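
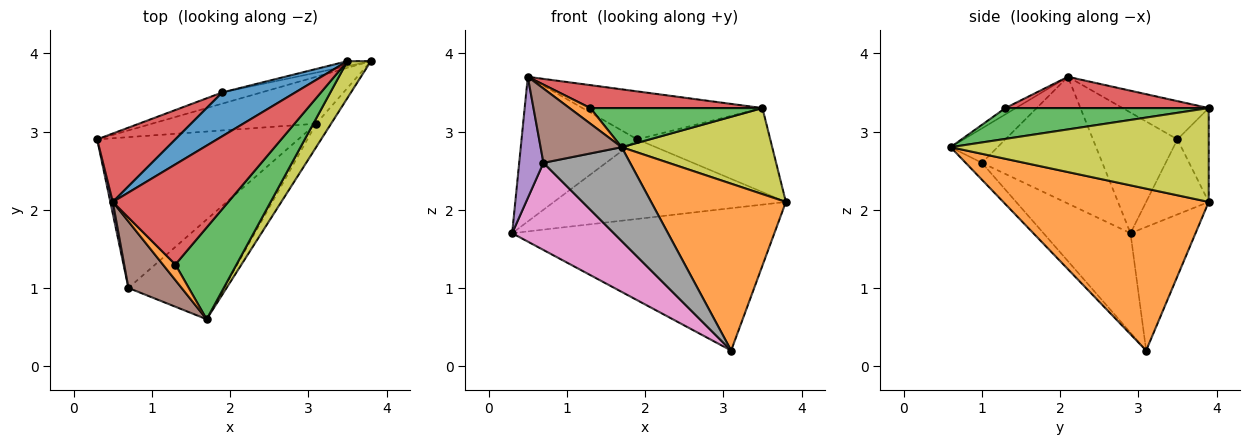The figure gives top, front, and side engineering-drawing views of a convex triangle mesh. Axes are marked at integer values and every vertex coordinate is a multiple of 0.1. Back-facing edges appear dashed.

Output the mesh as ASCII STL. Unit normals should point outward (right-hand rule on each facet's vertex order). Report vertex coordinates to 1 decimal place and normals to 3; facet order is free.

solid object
 facet normal -0.229 0.924 -0.305
  outer loop
   vertex 3.1 3.1 0.2
   vertex 0.3 2.9 1.7
   vertex 3.8 3.9 2.1
  endloop
 endfacet
 facet normal 0.834 -0.547 -0.077
  outer loop
   vertex 3.1 3.1 0.2
   vertex 3.8 3.9 2.1
   vertex 1.7 0.6 2.8
  endloop
 endfacet
 facet normal -0.258 0.957 -0.134
  outer loop
   vertex 1.9 3.5 2.9
   vertex 3.8 3.9 2.1
   vertex 0.3 2.9 1.7
  endloop
 endfacet
 facet normal -0.551 0.755 0.357
  outer loop
   vertex 1.9 3.5 2.9
   vertex 0.3 2.9 1.7
   vertex 0.5 2.1 3.7
  endloop
 endfacet
 facet normal -0.980 -0.197 0.019
  outer loop
   vertex 0.7 1.0 2.6
   vertex 0.5 2.1 3.7
   vertex 0.3 2.9 1.7
  endloop
 endfacet
 facet normal -0.396 -0.684 0.612
  outer loop
   vertex 0.7 1.0 2.6
   vertex 1.7 0.6 2.8
   vertex 0.5 2.1 3.7
  endloop
 endfacet
 facet normal -0.394 -0.460 -0.796
  outer loop
   vertex 0.7 1.0 2.6
   vertex 0.3 2.9 1.7
   vertex 3.1 3.1 0.2
  endloop
 endfacet
 facet normal -0.127 -0.680 -0.722
  outer loop
   vertex 0.7 1.0 2.6
   vertex 3.1 3.1 0.2
   vertex 1.7 0.6 2.8
  endloop
 endfacet
 facet normal 0.844 -0.493 0.211
  outer loop
   vertex 3.5 3.9 3.3
   vertex 1.7 0.6 2.8
   vertex 3.8 3.9 2.1
  endloop
 endfacet
 facet normal -0.229 0.972 -0.057
  outer loop
   vertex 3.5 3.9 3.3
   vertex 3.8 3.9 2.1
   vertex 1.9 3.5 2.9
  endloop
 endfacet
 facet normal -0.333 0.696 0.636
  outer loop
   vertex 3.5 3.9 3.3
   vertex 1.9 3.5 2.9
   vertex 0.5 2.1 3.7
  endloop
 endfacet
 facet normal -0.333 -0.667 0.667
  outer loop
   vertex 1.3 1.3 3.3
   vertex 0.5 2.1 3.7
   vertex 1.7 0.6 2.8
  endloop
 endfacet
 facet normal 0.421 -0.356 0.835
  outer loop
   vertex 1.3 1.3 3.3
   vertex 1.7 0.6 2.8
   vertex 3.5 3.9 3.3
  endloop
 endfacet
 facet normal 0.255 -0.216 0.942
  outer loop
   vertex 1.3 1.3 3.3
   vertex 3.5 3.9 3.3
   vertex 0.5 2.1 3.7
  endloop
 endfacet
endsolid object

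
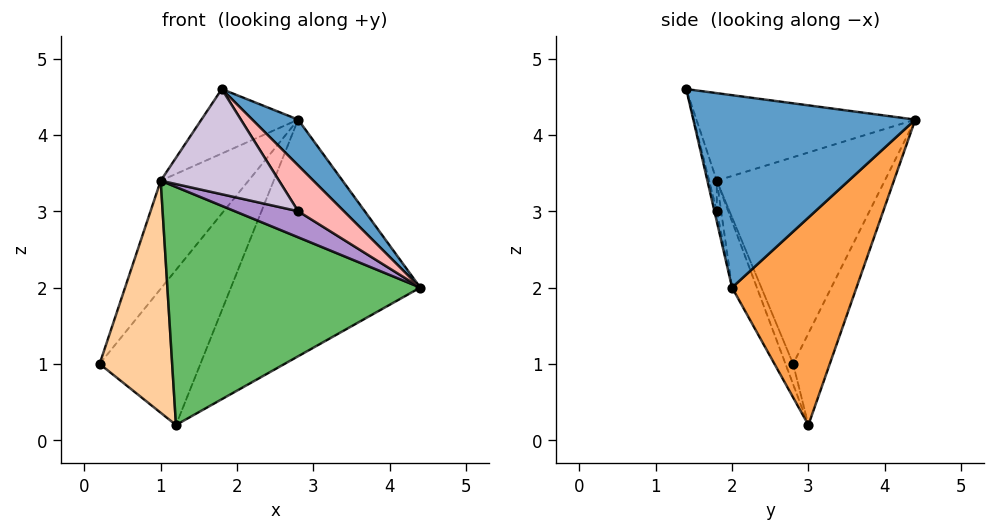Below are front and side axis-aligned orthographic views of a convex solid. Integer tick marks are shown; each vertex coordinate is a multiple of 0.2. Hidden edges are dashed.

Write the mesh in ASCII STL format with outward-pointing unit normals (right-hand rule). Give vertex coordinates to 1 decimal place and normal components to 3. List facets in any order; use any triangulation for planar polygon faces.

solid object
 facet normal 0.716 -0.148 0.682
  outer loop
   vertex 1.8 1.4 4.6
   vertex 4.4 2.0 2.0
   vertex 2.8 4.4 4.2
  endloop
 endfacet
 facet normal -0.336 0.923 -0.189
  outer loop
   vertex 1.2 3.0 0.2
   vertex 0.2 2.8 1.0
   vertex 2.8 4.4 4.2
  endloop
 endfacet
 facet normal 0.489 0.744 -0.456
  outer loop
   vertex 1.2 3.0 0.2
   vertex 2.8 4.4 4.2
   vertex 4.4 2.0 2.0
  endloop
 endfacet
 facet normal -0.098 -0.930 -0.355
  outer loop
   vertex 1.0 1.8 3.4
   vertex 0.2 2.8 1.0
   vertex 1.2 3.0 0.2
  endloop
 endfacet
 facet normal -0.091 -0.931 -0.355
  outer loop
   vertex 1.0 1.8 3.4
   vertex 1.2 3.0 0.2
   vertex 4.4 2.0 2.0
  endloop
 endfacet
 facet normal -0.796 0.416 0.439
  outer loop
   vertex 1.0 1.8 3.4
   vertex 2.8 4.4 4.2
   vertex 0.2 2.8 1.0
  endloop
 endfacet
 facet normal -0.734 0.324 0.597
  outer loop
   vertex 1.0 1.8 3.4
   vertex 1.8 1.4 4.6
   vertex 2.8 4.4 4.2
  endloop
 endfacet
 facet normal -0.049 -0.961 -0.271
  outer loop
   vertex 2.8 1.8 3.0
   vertex 4.4 2.0 2.0
   vertex 1.8 1.4 4.6
  endloop
 endfacet
 facet normal -0.066 -0.953 -0.296
  outer loop
   vertex 2.8 1.8 3.0
   vertex 1.0 1.8 3.4
   vertex 4.4 2.0 2.0
  endloop
 endfacet
 facet normal -0.062 -0.959 -0.278
  outer loop
   vertex 2.8 1.8 3.0
   vertex 1.8 1.4 4.6
   vertex 1.0 1.8 3.4
  endloop
 endfacet
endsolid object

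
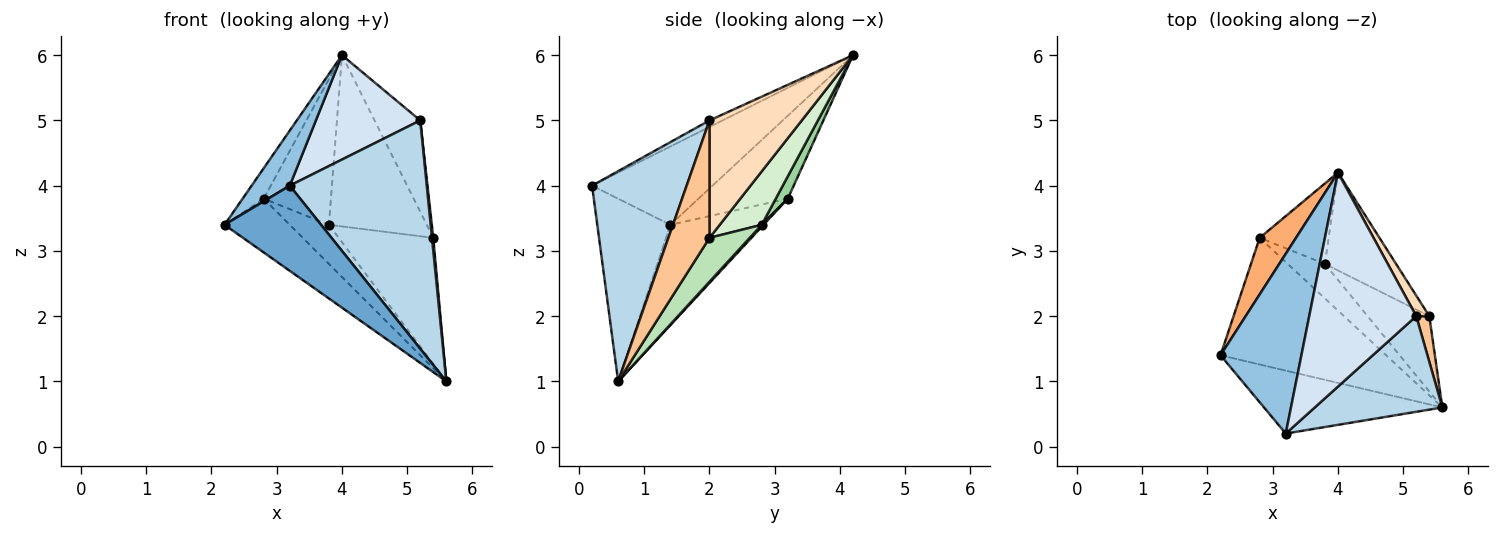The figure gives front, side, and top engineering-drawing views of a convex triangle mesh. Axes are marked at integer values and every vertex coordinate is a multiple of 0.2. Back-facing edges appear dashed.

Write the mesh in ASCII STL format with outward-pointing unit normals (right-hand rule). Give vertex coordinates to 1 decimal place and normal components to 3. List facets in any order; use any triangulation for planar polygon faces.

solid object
 facet normal -0.520 -0.687 -0.508
  outer loop
   vertex 3.2 0.2 4.0
   vertex 2.2 1.4 3.4
   vertex 5.6 0.6 1.0
  endloop
 endfacet
 facet normal -0.679 -0.215 0.702
  outer loop
   vertex 3.2 0.2 4.0
   vertex 4.0 4.2 6.0
   vertex 2.2 1.4 3.4
  endloop
 endfacet
 facet normal 0.537 -0.778 0.326
  outer loop
   vertex 5.2 2.0 5.0
   vertex 3.2 0.2 4.0
   vertex 5.6 0.6 1.0
  endloop
 endfacet
 facet normal -0.055 -0.438 0.897
  outer loop
   vertex 5.2 2.0 5.0
   vertex 4.0 4.2 6.0
   vertex 3.2 0.2 4.0
  endloop
 endfacet
 facet normal -0.487 0.341 -0.804
  outer loop
   vertex 2.8 3.2 3.8
   vertex 5.6 0.6 1.0
   vertex 2.2 1.4 3.4
  endloop
 endfacet
 facet normal -0.895 0.211 0.392
  outer loop
   vertex 2.8 3.2 3.8
   vertex 2.2 1.4 3.4
   vertex 4.0 4.2 6.0
  endloop
 endfacet
 facet normal 0.993 -0.032 0.110
  outer loop
   vertex 5.4 2.0 3.2
   vertex 5.2 2.0 5.0
   vertex 5.6 0.6 1.0
  endloop
 endfacet
 facet normal 0.892 0.441 0.099
  outer loop
   vertex 5.4 2.0 3.2
   vertex 4.0 4.2 6.0
   vertex 5.2 2.0 5.0
  endloop
 endfacet
 facet normal 0.036 0.750 -0.661
  outer loop
   vertex 3.8 2.8 3.4
   vertex 5.6 0.6 1.0
   vertex 2.8 3.2 3.8
  endloop
 endfacet
 facet normal 0.155 0.865 -0.478
  outer loop
   vertex 3.8 2.8 3.4
   vertex 2.8 3.2 3.8
   vertex 4.0 4.2 6.0
  endloop
 endfacet
 facet normal 0.343 0.806 -0.482
  outer loop
   vertex 3.8 2.8 3.4
   vertex 5.4 2.0 3.2
   vertex 5.6 0.6 1.0
  endloop
 endfacet
 facet normal 0.349 0.814 -0.465
  outer loop
   vertex 3.8 2.8 3.4
   vertex 4.0 4.2 6.0
   vertex 5.4 2.0 3.2
  endloop
 endfacet
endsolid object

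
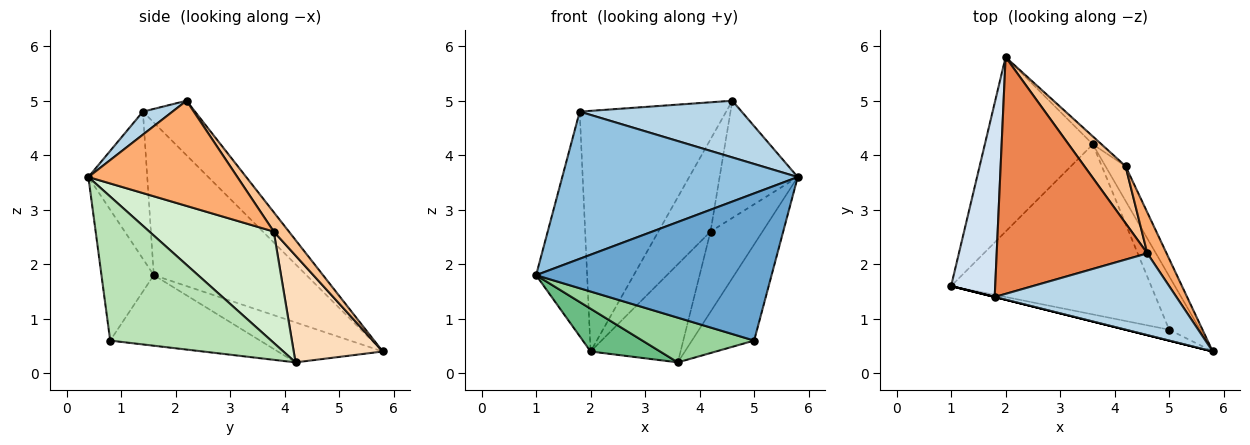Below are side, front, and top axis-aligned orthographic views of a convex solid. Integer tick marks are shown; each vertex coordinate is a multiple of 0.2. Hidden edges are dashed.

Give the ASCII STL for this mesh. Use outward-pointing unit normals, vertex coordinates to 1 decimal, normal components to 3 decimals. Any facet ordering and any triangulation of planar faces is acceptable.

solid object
 facet normal -0.216 -0.974 -0.072
  outer loop
   vertex 5.0 0.8 0.6
   vertex 5.8 0.4 3.6
   vertex 1.0 1.6 1.8
  endloop
 endfacet
 facet normal -0.243 -0.970 0.000
  outer loop
   vertex 1.8 1.4 4.8
   vertex 1.0 1.6 1.8
   vertex 5.8 0.4 3.6
  endloop
 endfacet
 facet normal 0.104 -0.567 0.817
  outer loop
   vertex 1.8 1.4 4.8
   vertex 5.8 0.4 3.6
   vertex 4.6 2.2 5.0
  endloop
 endfacet
 facet normal -0.915 0.306 0.264
  outer loop
   vertex 1.8 1.4 4.8
   vertex 2.0 5.8 0.4
   vertex 1.0 1.6 1.8
  endloop
 endfacet
 facet normal -0.246 0.691 0.680
  outer loop
   vertex 1.8 1.4 4.8
   vertex 4.6 2.2 5.0
   vertex 2.0 5.8 0.4
  endloop
 endfacet
 facet normal 0.874 0.458 0.160
  outer loop
   vertex 4.2 3.8 2.6
   vertex 4.6 2.2 5.0
   vertex 5.8 0.4 3.6
  endloop
 endfacet
 facet normal 0.240 0.826 0.510
  outer loop
   vertex 4.2 3.8 2.6
   vertex 2.0 5.8 0.4
   vertex 4.6 2.2 5.0
  endloop
 endfacet
 facet normal 0.702 0.710 -0.057
  outer loop
   vertex 3.6 4.2 0.2
   vertex 2.0 5.8 0.4
   vertex 4.2 3.8 2.6
  endloop
 endfacet
 facet normal -0.338 -0.224 -0.914
  outer loop
   vertex 3.6 4.2 0.2
   vertex 1.0 1.6 1.8
   vertex 2.0 5.8 0.4
  endloop
 endfacet
 facet normal -0.323 -0.241 -0.915
  outer loop
   vertex 3.6 4.2 0.2
   vertex 5.0 0.8 0.6
   vertex 1.0 1.6 1.8
  endloop
 endfacet
 facet normal 0.915 0.353 -0.197
  outer loop
   vertex 3.6 4.2 0.2
   vertex 5.8 0.4 3.6
   vertex 5.0 0.8 0.6
  endloop
 endfacet
 facet normal 0.910 0.380 -0.164
  outer loop
   vertex 3.6 4.2 0.2
   vertex 4.2 3.8 2.6
   vertex 5.8 0.4 3.6
  endloop
 endfacet
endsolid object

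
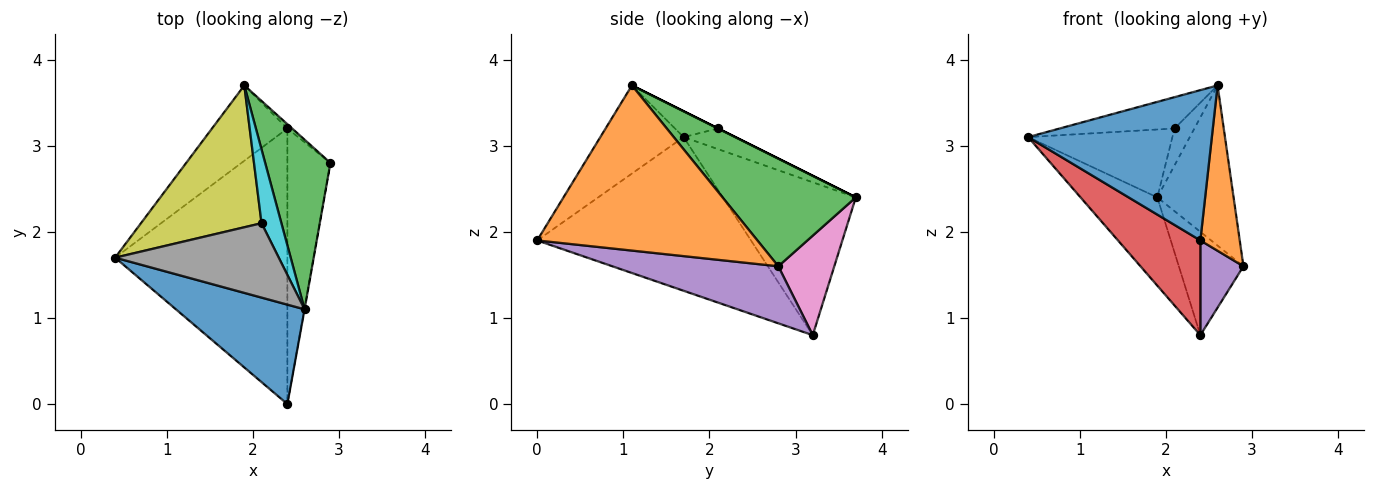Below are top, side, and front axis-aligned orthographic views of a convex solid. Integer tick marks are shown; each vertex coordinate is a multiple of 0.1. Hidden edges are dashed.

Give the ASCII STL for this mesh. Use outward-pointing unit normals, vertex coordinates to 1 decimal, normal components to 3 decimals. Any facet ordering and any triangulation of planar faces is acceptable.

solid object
 facet normal -0.354 -0.780 0.516
  outer loop
   vertex 2.6 1.1 3.7
   vertex 0.4 1.7 3.1
   vertex 2.4 0.0 1.9
  endloop
 endfacet
 facet normal 0.984 -0.176 -0.002
  outer loop
   vertex 2.6 1.1 3.7
   vertex 2.4 0.0 1.9
   vertex 2.9 2.8 1.6
  endloop
 endfacet
 facet normal 0.768 0.440 0.466
  outer loop
   vertex 1.9 3.7 2.4
   vertex 2.6 1.1 3.7
   vertex 2.9 2.8 1.6
  endloop
 endfacet
 facet normal -0.645 -0.248 -0.723
  outer loop
   vertex 2.4 3.2 0.8
   vertex 2.4 0.0 1.9
   vertex 0.4 1.7 3.1
  endloop
 endfacet
 facet normal 0.782 -0.203 -0.590
  outer loop
   vertex 2.4 3.2 0.8
   vertex 2.9 2.8 1.6
   vertex 2.4 0.0 1.9
  endloop
 endfacet
 facet normal -0.796 0.460 -0.393
  outer loop
   vertex 2.4 3.2 0.8
   vertex 0.4 1.7 3.1
   vertex 1.9 3.7 2.4
  endloop
 endfacet
 facet normal 0.655 0.755 -0.031
  outer loop
   vertex 2.4 3.2 0.8
   vertex 1.9 3.7 2.4
   vertex 2.9 2.8 1.6
  endloop
 endfacet
 facet normal -0.144 0.384 0.912
  outer loop
   vertex 2.1 2.1 3.2
   vertex 0.4 1.7 3.1
   vertex 2.6 1.1 3.7
  endloop
 endfacet
 facet normal -0.153 0.427 0.891
  outer loop
   vertex 2.1 2.1 3.2
   vertex 1.9 3.7 2.4
   vertex 0.4 1.7 3.1
  endloop
 endfacet
 facet normal 0.000 0.447 0.894
  outer loop
   vertex 2.1 2.1 3.2
   vertex 2.6 1.1 3.7
   vertex 1.9 3.7 2.4
  endloop
 endfacet
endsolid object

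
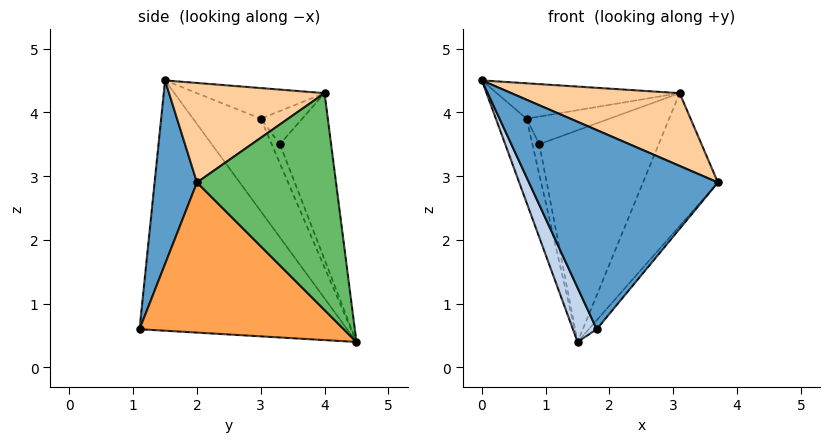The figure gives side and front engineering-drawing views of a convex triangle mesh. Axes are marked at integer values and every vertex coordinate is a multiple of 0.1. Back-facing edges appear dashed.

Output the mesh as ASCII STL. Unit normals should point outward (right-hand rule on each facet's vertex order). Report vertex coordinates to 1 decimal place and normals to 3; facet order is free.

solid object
 facet normal 0.215 -0.957 0.197
  outer loop
   vertex 1.8 1.1 0.6
   vertex 3.7 2.0 2.9
   vertex 0.0 1.5 4.5
  endloop
 endfacet
 facet normal -0.907 -0.104 -0.408
  outer loop
   vertex 1.8 1.1 0.6
   vertex 0.0 1.5 4.5
   vertex 1.5 4.5 0.4
  endloop
 endfacet
 facet normal 0.765 0.030 -0.643
  outer loop
   vertex 1.8 1.1 0.6
   vertex 1.5 4.5 0.4
   vertex 3.7 2.0 2.9
  endloop
 endfacet
 facet normal 0.406 -0.439 0.801
  outer loop
   vertex 3.1 4.0 4.3
   vertex 0.0 1.5 4.5
   vertex 3.7 2.0 2.9
  endloop
 endfacet
 facet normal 0.843 0.454 -0.288
  outer loop
   vertex 3.1 4.0 4.3
   vertex 3.7 2.0 2.9
   vertex 1.5 4.5 0.4
  endloop
 endfacet
 facet normal -0.910 0.412 -0.031
  outer loop
   vertex 0.7 3.0 3.9
   vertex 1.5 4.5 0.4
   vertex 0.0 1.5 4.5
  endloop
 endfacet
 facet normal -0.335 0.481 0.810
  outer loop
   vertex 0.7 3.0 3.9
   vertex 0.0 1.5 4.5
   vertex 3.1 4.0 4.3
  endloop
 endfacet
 facet normal -0.380 0.885 0.269
  outer loop
   vertex 0.9 3.3 3.5
   vertex 3.1 4.0 4.3
   vertex 1.5 4.5 0.4
  endloop
 endfacet
 facet normal -0.760 0.642 0.101
  outer loop
   vertex 0.9 3.3 3.5
   vertex 1.5 4.5 0.4
   vertex 0.7 3.0 3.9
  endloop
 endfacet
 facet normal -0.408 0.816 0.408
  outer loop
   vertex 0.9 3.3 3.5
   vertex 0.7 3.0 3.9
   vertex 3.1 4.0 4.3
  endloop
 endfacet
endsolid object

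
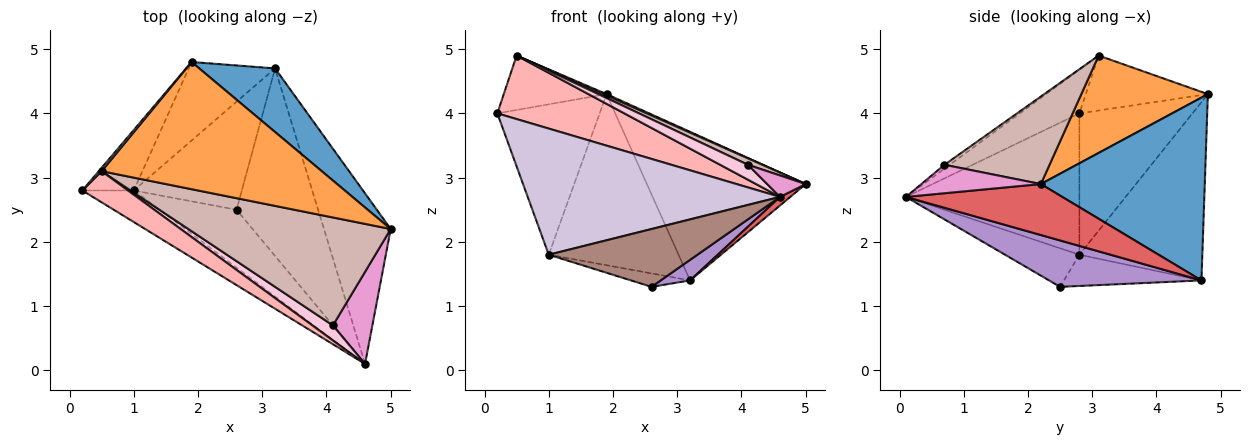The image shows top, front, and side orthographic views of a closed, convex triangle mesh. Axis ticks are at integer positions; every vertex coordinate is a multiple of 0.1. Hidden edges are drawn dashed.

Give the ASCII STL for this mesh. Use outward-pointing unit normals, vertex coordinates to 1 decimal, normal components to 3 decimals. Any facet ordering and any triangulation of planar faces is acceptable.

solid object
 facet normal 0.688 0.667 0.286
  outer loop
   vertex 3.2 4.7 1.4
   vertex 1.9 4.8 4.3
   vertex 5.0 2.2 2.9
  endloop
 endfacet
 facet normal -0.764 0.644 0.040
  outer loop
   vertex 0.5 3.1 4.9
   vertex 1.9 4.8 4.3
   vertex 0.2 2.8 4.0
  endloop
 endfacet
 facet normal 0.404 -0.010 0.915
  outer loop
   vertex 0.5 3.1 4.9
   vertex 5.0 2.2 2.9
   vertex 1.9 4.8 4.3
  endloop
 endfacet
 facet normal -0.276 0.119 -0.954
  outer loop
   vertex 1.0 2.8 1.8
   vertex 3.2 4.7 1.4
   vertex 2.6 2.5 1.3
  endloop
 endfacet
 facet normal -0.716 0.648 -0.260
  outer loop
   vertex 1.0 2.8 1.8
   vertex 0.2 2.8 4.0
   vertex 1.9 4.8 4.3
  endloop
 endfacet
 facet normal -0.652 0.689 -0.316
  outer loop
   vertex 1.0 2.8 1.8
   vertex 1.9 4.8 4.3
   vertex 3.2 4.7 1.4
  endloop
 endfacet
 facet normal 0.606 -0.040 -0.794
  outer loop
   vertex 4.6 0.1 2.7
   vertex 3.2 4.7 1.4
   vertex 5.0 2.2 2.9
  endloop
 endfacet
 facet normal -0.388 -0.828 0.405
  outer loop
   vertex 4.6 0.1 2.7
   vertex 0.5 3.1 4.9
   vertex 0.2 2.8 4.0
  endloop
 endfacet
 facet normal 0.492 -0.095 -0.865
  outer loop
   vertex 4.6 0.1 2.7
   vertex 2.6 2.5 1.3
   vertex 3.2 4.7 1.4
  endloop
 endfacet
 facet normal -0.555 -0.807 -0.202
  outer loop
   vertex 4.6 0.1 2.7
   vertex 0.2 2.8 4.0
   vertex 1.0 2.8 1.8
  endloop
 endfacet
 facet normal -0.333 -0.667 -0.667
  outer loop
   vertex 4.6 0.1 2.7
   vertex 1.0 2.8 1.8
   vertex 2.6 2.5 1.3
  endloop
 endfacet
 facet normal 0.396 -0.055 0.916
  outer loop
   vertex 4.1 0.7 3.2
   vertex 5.0 2.2 2.9
   vertex 0.5 3.1 4.9
  endloop
 endfacet
 facet normal 0.575 -0.185 0.797
  outer loop
   vertex 4.1 0.7 3.2
   vertex 4.6 0.1 2.7
   vertex 5.0 2.2 2.9
  endloop
 endfacet
 facet normal -0.132 -0.697 0.705
  outer loop
   vertex 4.1 0.7 3.2
   vertex 0.5 3.1 4.9
   vertex 4.6 0.1 2.7
  endloop
 endfacet
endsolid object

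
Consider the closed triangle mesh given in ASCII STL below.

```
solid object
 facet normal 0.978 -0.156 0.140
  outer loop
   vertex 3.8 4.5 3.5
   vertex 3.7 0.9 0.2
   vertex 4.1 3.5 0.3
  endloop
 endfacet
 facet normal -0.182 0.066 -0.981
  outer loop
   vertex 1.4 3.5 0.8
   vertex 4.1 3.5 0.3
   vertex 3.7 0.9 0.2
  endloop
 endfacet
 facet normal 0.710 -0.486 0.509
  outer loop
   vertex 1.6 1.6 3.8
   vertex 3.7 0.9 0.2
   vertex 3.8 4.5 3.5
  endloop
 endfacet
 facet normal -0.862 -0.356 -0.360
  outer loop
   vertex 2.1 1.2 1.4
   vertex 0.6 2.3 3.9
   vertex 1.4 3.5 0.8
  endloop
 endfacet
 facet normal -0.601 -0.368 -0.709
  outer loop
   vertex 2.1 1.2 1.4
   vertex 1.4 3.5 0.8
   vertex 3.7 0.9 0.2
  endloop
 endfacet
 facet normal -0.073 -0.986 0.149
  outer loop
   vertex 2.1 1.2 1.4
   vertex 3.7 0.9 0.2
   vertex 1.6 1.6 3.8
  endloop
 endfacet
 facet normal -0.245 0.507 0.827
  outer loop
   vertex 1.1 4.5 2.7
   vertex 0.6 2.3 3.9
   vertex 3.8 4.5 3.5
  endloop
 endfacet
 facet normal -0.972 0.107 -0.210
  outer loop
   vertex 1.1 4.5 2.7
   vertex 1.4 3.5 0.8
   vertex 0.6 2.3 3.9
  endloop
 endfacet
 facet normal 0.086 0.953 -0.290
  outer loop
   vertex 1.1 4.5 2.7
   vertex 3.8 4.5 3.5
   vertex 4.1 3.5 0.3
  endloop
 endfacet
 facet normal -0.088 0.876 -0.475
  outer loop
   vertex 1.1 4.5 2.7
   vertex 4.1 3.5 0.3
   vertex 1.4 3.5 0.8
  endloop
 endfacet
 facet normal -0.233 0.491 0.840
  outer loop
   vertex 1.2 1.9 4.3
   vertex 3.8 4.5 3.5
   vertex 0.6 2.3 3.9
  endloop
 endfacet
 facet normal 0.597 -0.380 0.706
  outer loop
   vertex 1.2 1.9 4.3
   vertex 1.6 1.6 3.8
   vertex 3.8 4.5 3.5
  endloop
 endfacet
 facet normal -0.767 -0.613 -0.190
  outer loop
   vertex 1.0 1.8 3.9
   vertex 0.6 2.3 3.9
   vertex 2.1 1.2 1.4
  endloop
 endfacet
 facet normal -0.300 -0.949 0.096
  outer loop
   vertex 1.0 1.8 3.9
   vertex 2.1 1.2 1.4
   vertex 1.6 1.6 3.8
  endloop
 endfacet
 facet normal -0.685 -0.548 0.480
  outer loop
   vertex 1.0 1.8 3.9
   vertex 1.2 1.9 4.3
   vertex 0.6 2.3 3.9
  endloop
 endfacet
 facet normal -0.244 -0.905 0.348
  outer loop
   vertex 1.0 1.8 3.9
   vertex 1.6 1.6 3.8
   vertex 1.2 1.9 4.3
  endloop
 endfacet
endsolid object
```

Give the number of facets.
16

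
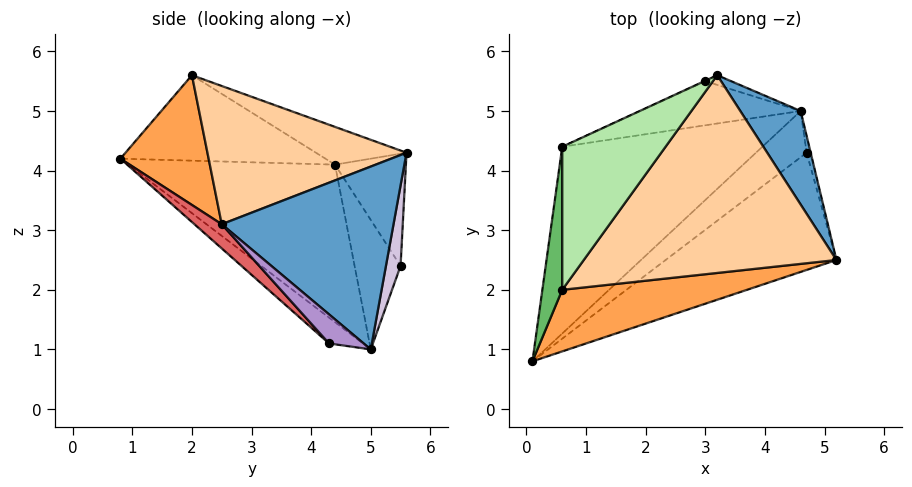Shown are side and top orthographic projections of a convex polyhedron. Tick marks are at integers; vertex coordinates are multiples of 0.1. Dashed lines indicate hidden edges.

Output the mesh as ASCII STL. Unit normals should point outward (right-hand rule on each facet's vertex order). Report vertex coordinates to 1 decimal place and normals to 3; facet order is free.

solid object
 facet normal 0.852 0.441 0.281
  outer loop
   vertex 4.6 5.0 1.0
   vertex 3.2 5.6 4.3
   vertex 5.2 2.5 3.1
  endloop
 endfacet
 facet normal -0.617 0.064 -0.784
  outer loop
   vertex 0.6 4.4 4.1
   vertex 4.6 5.0 1.0
   vertex 0.1 0.8 4.2
  endloop
 endfacet
 facet normal 0.369 -0.767 0.525
  outer loop
   vertex 0.6 2.0 5.6
   vertex 0.1 0.8 4.2
   vertex 5.2 2.5 3.1
  endloop
 endfacet
 facet normal 0.480 -0.030 0.877
  outer loop
   vertex 0.6 2.0 5.6
   vertex 5.2 2.5 3.1
   vertex 3.2 5.6 4.3
  endloop
 endfacet
 facet normal -0.964 0.140 0.224
  outer loop
   vertex 0.6 2.0 5.6
   vertex 0.6 4.4 4.1
   vertex 0.1 0.8 4.2
  endloop
 endfacet
 facet normal -0.296 0.506 0.810
  outer loop
   vertex 0.6 2.0 5.6
   vertex 3.2 5.6 4.3
   vertex 0.6 4.4 4.1
  endloop
 endfacet
 facet normal 0.096 -0.728 -0.679
  outer loop
   vertex 4.7 4.3 1.1
   vertex 5.2 2.5 3.1
   vertex 0.1 0.8 4.2
  endloop
 endfacet
 facet normal -0.446 -0.189 -0.875
  outer loop
   vertex 4.7 4.3 1.1
   vertex 0.1 0.8 4.2
   vertex 4.6 5.0 1.0
  endloop
 endfacet
 facet normal 0.983 0.121 -0.137
  outer loop
   vertex 4.7 4.3 1.1
   vertex 4.6 5.0 1.0
   vertex 5.2 2.5 3.1
  endloop
 endfacet
 facet normal 0.236 0.969 -0.076
  outer loop
   vertex 3.0 5.5 2.4
   vertex 3.2 5.6 4.3
   vertex 4.6 5.0 1.0
  endloop
 endfacet
 facet normal -0.419 0.908 -0.004
  outer loop
   vertex 3.0 5.5 2.4
   vertex 0.6 4.4 4.1
   vertex 3.2 5.6 4.3
  endloop
 endfacet
 facet normal -0.620 0.166 -0.767
  outer loop
   vertex 3.0 5.5 2.4
   vertex 4.6 5.0 1.0
   vertex 0.6 4.4 4.1
  endloop
 endfacet
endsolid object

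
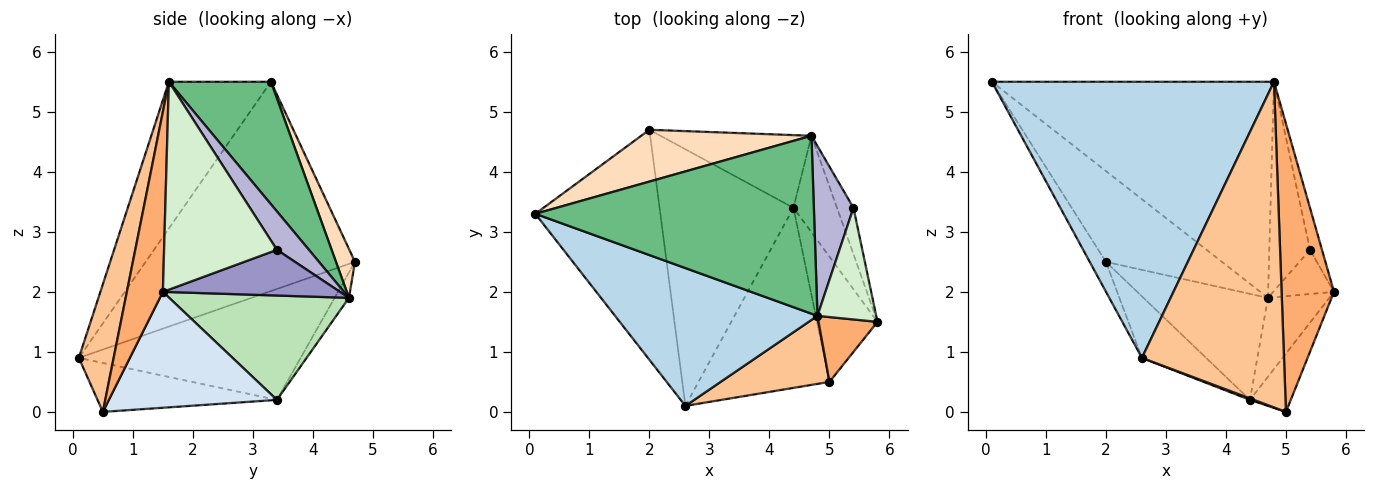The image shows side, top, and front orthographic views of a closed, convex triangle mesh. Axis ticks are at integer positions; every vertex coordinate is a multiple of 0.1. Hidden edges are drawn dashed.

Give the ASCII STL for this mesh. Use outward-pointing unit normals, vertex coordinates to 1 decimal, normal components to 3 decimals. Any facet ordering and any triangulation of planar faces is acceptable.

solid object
 facet normal -0.857 0.066 -0.512
  outer loop
   vertex 2.0 4.7 2.5
   vertex 2.6 0.1 0.9
   vertex 0.1 3.3 5.5
  endloop
 endfacet
 facet normal -0.627 0.182 -0.757
  outer loop
   vertex 4.4 3.4 0.2
   vertex 2.6 0.1 0.9
   vertex 2.0 4.7 2.5
  endloop
 endfacet
 facet normal -0.308 -0.851 0.425
  outer loop
   vertex 4.8 1.6 5.5
   vertex 0.1 3.3 5.5
   vertex 2.6 0.1 0.9
  endloop
 endfacet
 facet normal 0.867 0.211 -0.452
  outer loop
   vertex 5.0 0.5 0.0
   vertex 4.4 3.4 0.2
   vertex 5.8 1.5 2.0
  endloop
 endfacet
 facet normal -0.350 -0.008 -0.937
  outer loop
   vertex 5.0 0.5 0.0
   vertex 2.6 0.1 0.9
   vertex 4.4 3.4 0.2
  endloop
 endfacet
 facet normal 0.557 -0.810 0.182
  outer loop
   vertex 5.0 0.5 0.0
   vertex 5.8 1.5 2.0
   vertex 4.8 1.6 5.5
  endloop
 endfacet
 facet normal 0.233 -0.952 0.199
  outer loop
   vertex 5.0 0.5 0.0
   vertex 4.8 1.6 5.5
   vertex 2.6 0.1 0.9
  endloop
 endfacet
 facet normal 0.141 0.860 0.491
  outer loop
   vertex 4.7 4.6 1.9
   vertex 2.0 4.7 2.5
   vertex 0.1 3.3 5.5
  endloop
 endfacet
 facet normal 0.269 0.744 0.612
  outer loop
   vertex 4.7 4.6 1.9
   vertex 0.1 3.3 5.5
   vertex 4.8 1.6 5.5
  endloop
 endfacet
 facet normal -0.095 0.821 -0.563
  outer loop
   vertex 4.7 4.6 1.9
   vertex 4.4 3.4 0.2
   vertex 2.0 4.7 2.5
  endloop
 endfacet
 facet normal 0.880 0.300 -0.367
  outer loop
   vertex 4.7 4.6 1.9
   vertex 5.8 1.5 2.0
   vertex 4.4 3.4 0.2
  endloop
 endfacet
 facet normal 0.957 0.102 0.271
  outer loop
   vertex 5.4 3.4 2.7
   vertex 4.8 1.6 5.5
   vertex 5.8 1.5 2.0
  endloop
 endfacet
 facet normal 0.895 0.307 -0.322
  outer loop
   vertex 5.4 3.4 2.7
   vertex 5.8 1.5 2.0
   vertex 4.7 4.6 1.9
  endloop
 endfacet
 facet normal 0.521 0.663 0.538
  outer loop
   vertex 5.4 3.4 2.7
   vertex 4.7 4.6 1.9
   vertex 4.8 1.6 5.5
  endloop
 endfacet
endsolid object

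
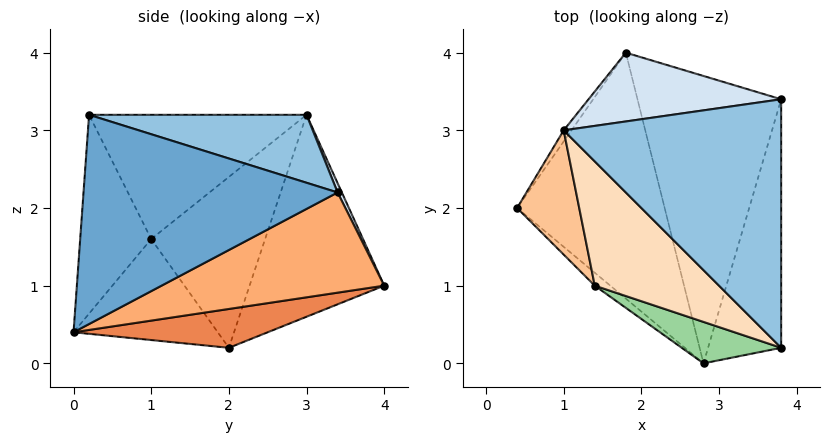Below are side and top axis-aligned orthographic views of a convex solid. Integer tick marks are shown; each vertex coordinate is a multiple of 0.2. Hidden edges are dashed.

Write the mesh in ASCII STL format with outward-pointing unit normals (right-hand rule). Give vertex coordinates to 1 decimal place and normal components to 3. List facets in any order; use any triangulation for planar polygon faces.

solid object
 facet normal 0.939 -0.103 -0.328
  outer loop
   vertex 2.8 0.0 0.4
   vertex 3.8 3.4 2.2
   vertex 3.8 0.2 3.2
  endloop
 endfacet
 facet normal 0.286 0.286 0.915
  outer loop
   vertex 1.0 3.0 3.2
   vertex 3.8 0.2 3.2
   vertex 3.8 3.4 2.2
  endloop
 endfacet
 facet normal -0.813 0.582 -0.031
  outer loop
   vertex 1.8 4.0 1.0
   vertex 0.4 2.0 0.2
   vertex 1.0 3.0 3.2
  endloop
 endfacet
 facet normal 0.020 0.907 0.420
  outer loop
   vertex 1.8 4.0 1.0
   vertex 1.0 3.0 3.2
   vertex 3.8 3.4 2.2
  endloop
 endfacet
 facet normal 0.249 0.204 -0.947
  outer loop
   vertex 1.8 4.0 1.0
   vertex 2.8 0.0 0.4
   vertex 0.4 2.0 0.2
  endloop
 endfacet
 facet normal 0.553 0.257 -0.793
  outer loop
   vertex 1.8 4.0 1.0
   vertex 3.8 3.4 2.2
   vertex 2.8 0.0 0.4
  endloop
 endfacet
 facet normal -0.853 -0.419 0.310
  outer loop
   vertex 1.4 1.0 1.6
   vertex 1.0 3.0 3.2
   vertex 0.4 2.0 0.2
  endloop
 endfacet
 facet normal -0.577 -0.577 0.577
  outer loop
   vertex 1.4 1.0 1.6
   vertex 3.8 0.2 3.2
   vertex 1.0 3.0 3.2
  endloop
 endfacet
 facet normal -0.632 -0.769 -0.097
  outer loop
   vertex 1.4 1.0 1.6
   vertex 0.4 2.0 0.2
   vertex 2.8 0.0 0.4
  endloop
 endfacet
 facet normal -0.436 -0.873 0.218
  outer loop
   vertex 1.4 1.0 1.6
   vertex 2.8 0.0 0.4
   vertex 3.8 0.2 3.2
  endloop
 endfacet
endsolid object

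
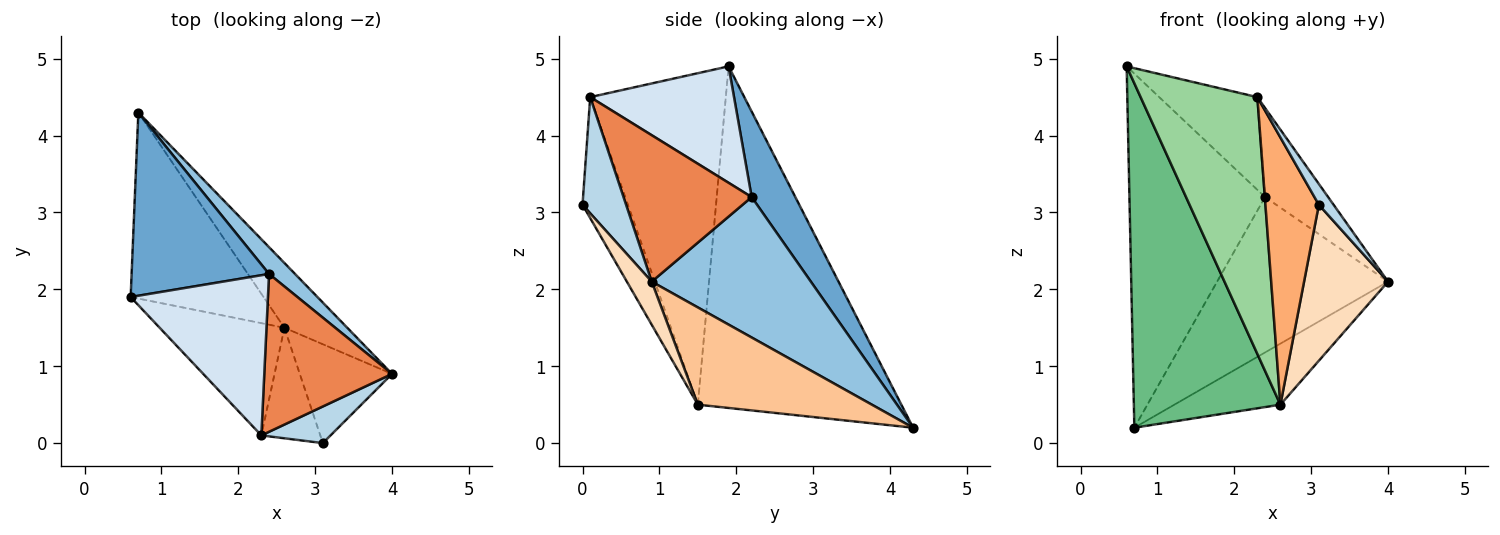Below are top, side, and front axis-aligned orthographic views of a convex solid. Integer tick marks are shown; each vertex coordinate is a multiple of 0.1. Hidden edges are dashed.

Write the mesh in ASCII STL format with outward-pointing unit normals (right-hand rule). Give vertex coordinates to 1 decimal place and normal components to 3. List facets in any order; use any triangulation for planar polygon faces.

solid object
 facet normal 0.275 0.854 0.442
  outer loop
   vertex 2.4 2.2 3.2
   vertex 0.7 4.3 0.2
   vertex 0.6 1.9 4.9
  endloop
 endfacet
 facet normal 0.676 0.726 0.125
  outer loop
   vertex 2.4 2.2 3.2
   vertex 4.0 0.9 2.1
   vertex 0.7 4.3 0.2
  endloop
 endfacet
 facet normal 0.825 -0.279 0.491
  outer loop
   vertex 2.3 0.1 4.5
   vertex 3.1 0.0 3.1
   vertex 4.0 0.9 2.1
  endloop
 endfacet
 facet normal 0.592 0.404 0.698
  outer loop
   vertex 2.3 0.1 4.5
   vertex 2.4 2.2 3.2
   vertex 0.6 1.9 4.9
  endloop
 endfacet
 facet normal 0.706 0.348 0.616
  outer loop
   vertex 2.3 0.1 4.5
   vertex 4.0 0.9 2.1
   vertex 2.4 2.2 3.2
  endloop
 endfacet
 facet normal -0.617 -0.727 -0.301
  outer loop
   vertex 2.6 1.5 0.5
   vertex 3.1 0.0 3.1
   vertex 2.3 0.1 4.5
  endloop
 endfacet
 facet normal 0.748 0.456 -0.483
  outer loop
   vertex 2.6 1.5 0.5
   vertex 0.7 4.3 0.2
   vertex 4.0 0.9 2.1
  endloop
 endfacet
 facet normal 0.242 -0.819 -0.519
  outer loop
   vertex 2.6 1.5 0.5
   vertex 4.0 0.9 2.1
   vertex 3.1 0.0 3.1
  endloop
 endfacet
 facet normal -0.774 -0.557 -0.301
  outer loop
   vertex 2.6 1.5 0.5
   vertex 0.6 1.9 4.9
   vertex 0.7 4.3 0.2
  endloop
 endfacet
 facet normal -0.729 -0.627 -0.274
  outer loop
   vertex 2.6 1.5 0.5
   vertex 2.3 0.1 4.5
   vertex 0.6 1.9 4.9
  endloop
 endfacet
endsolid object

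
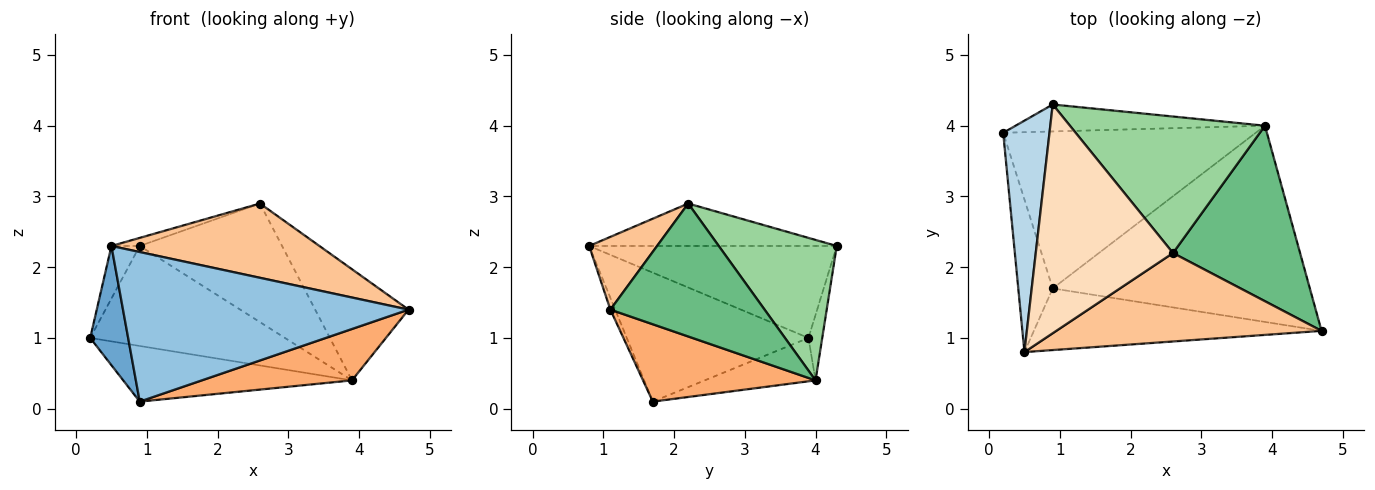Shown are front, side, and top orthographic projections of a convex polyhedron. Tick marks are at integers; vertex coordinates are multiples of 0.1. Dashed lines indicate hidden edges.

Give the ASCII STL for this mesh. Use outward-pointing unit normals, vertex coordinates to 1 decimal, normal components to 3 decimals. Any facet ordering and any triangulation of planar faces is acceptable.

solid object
 facet normal -0.947 -0.198 -0.253
  outer loop
   vertex 0.9 1.7 0.1
   vertex 0.5 0.8 2.3
   vertex 0.2 3.9 1.0
  endloop
 endfacet
 facet normal -0.016 -0.924 -0.381
  outer loop
   vertex 0.9 1.7 0.1
   vertex 4.7 1.1 1.4
   vertex 0.5 0.8 2.3
  endloop
 endfacet
 facet normal -0.889 0.102 0.447
  outer loop
   vertex 0.9 4.3 2.3
   vertex 0.2 3.9 1.0
   vertex 0.5 0.8 2.3
  endloop
 endfacet
 facet normal -0.068 0.963 -0.260
  outer loop
   vertex 3.9 4.0 0.4
   vertex 0.2 3.9 1.0
   vertex 0.9 4.3 2.3
  endloop
 endfacet
 facet normal -0.160 0.330 -0.930
  outer loop
   vertex 3.9 4.0 0.4
   vertex 0.9 1.7 0.1
   vertex 0.2 3.9 1.0
  endloop
 endfacet
 facet normal 0.279 -0.243 -0.929
  outer loop
   vertex 3.9 4.0 0.4
   vertex 4.7 1.1 1.4
   vertex 0.9 1.7 0.1
  endloop
 endfacet
 facet normal 0.206 -0.629 0.749
  outer loop
   vertex 2.6 2.2 2.9
   vertex 0.5 0.8 2.3
   vertex 4.7 1.1 1.4
  endloop
 endfacet
 facet normal -0.295 0.034 0.955
  outer loop
   vertex 2.6 2.2 2.9
   vertex 0.9 4.3 2.3
   vertex 0.5 0.8 2.3
  endloop
 endfacet
 facet normal 0.662 0.401 0.633
  outer loop
   vertex 2.6 2.2 2.9
   vertex 4.7 1.1 1.4
   vertex 3.9 4.0 0.4
  endloop
 endfacet
 facet normal 0.478 0.576 0.663
  outer loop
   vertex 2.6 2.2 2.9
   vertex 3.9 4.0 0.4
   vertex 0.9 4.3 2.3
  endloop
 endfacet
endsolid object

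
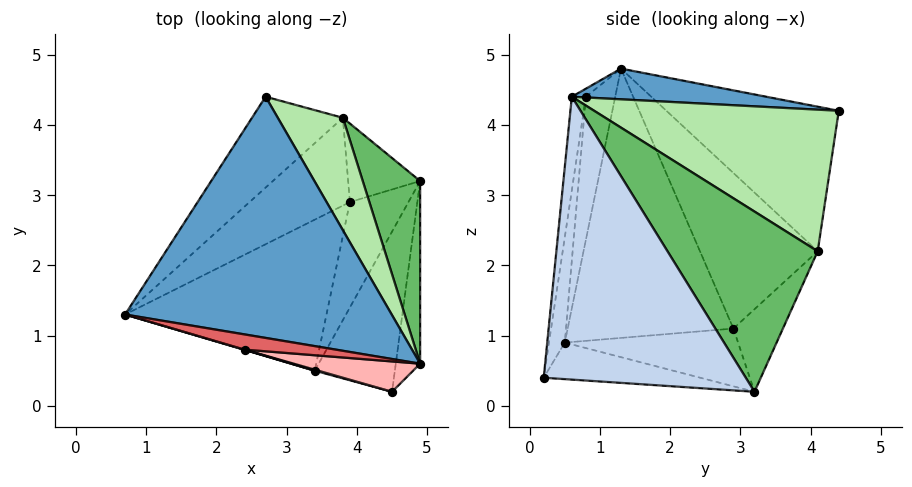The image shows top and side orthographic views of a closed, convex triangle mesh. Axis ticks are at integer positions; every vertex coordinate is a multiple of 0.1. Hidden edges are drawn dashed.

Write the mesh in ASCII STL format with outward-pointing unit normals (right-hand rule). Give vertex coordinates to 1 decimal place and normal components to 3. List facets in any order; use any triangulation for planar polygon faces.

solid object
 facet normal 0.114 0.118 0.987
  outer loop
   vertex 4.9 0.6 4.4
   vertex 2.7 4.4 4.2
   vertex 0.7 1.3 4.8
  endloop
 endfacet
 facet normal 0.987 -0.137 -0.085
  outer loop
   vertex 4.9 0.6 4.4
   vertex 4.5 0.2 0.4
   vertex 4.9 3.2 0.2
  endloop
 endfacet
 facet normal -0.415 -0.005 -0.910
  outer loop
   vertex 3.4 0.5 0.9
   vertex 4.9 3.2 0.2
   vertex 4.5 0.2 0.4
  endloop
 endfacet
 facet normal -0.774 0.405 -0.486
  outer loop
   vertex 3.8 4.1 2.2
   vertex 0.7 1.3 4.8
   vertex 2.7 4.4 4.2
  endloop
 endfacet
 facet normal 0.856 0.440 0.272
  outer loop
   vertex 3.8 4.1 2.2
   vertex 4.9 0.6 4.4
   vertex 4.9 3.2 0.2
  endloop
 endfacet
 facet normal 0.797 0.481 0.366
  outer loop
   vertex 3.8 4.1 2.2
   vertex 2.7 4.4 4.2
   vertex 4.9 0.6 4.4
  endloop
 endfacet
 facet normal -0.059 -0.738 0.672
  outer loop
   vertex 2.4 0.8 4.4
   vertex 4.9 0.6 4.4
   vertex 0.7 1.3 4.8
  endloop
 endfacet
 facet normal -0.079 -0.991 0.107
  outer loop
   vertex 2.4 0.8 4.4
   vertex 4.5 0.2 0.4
   vertex 4.9 0.6 4.4
  endloop
 endfacet
 facet normal -0.282 -0.959 0.002
  outer loop
   vertex 2.4 0.8 4.4
   vertex 0.7 1.3 4.8
   vertex 3.4 0.5 0.9
  endloop
 endfacet
 facet normal -0.259 -0.966 0.009
  outer loop
   vertex 2.4 0.8 4.4
   vertex 3.4 0.5 0.9
   vertex 4.5 0.2 0.4
  endloop
 endfacet
 facet normal -0.783 0.212 -0.585
  outer loop
   vertex 3.9 2.9 1.1
   vertex 3.4 0.5 0.9
   vertex 0.7 1.3 4.8
  endloop
 endfacet
 facet normal -0.688 0.201 -0.697
  outer loop
   vertex 3.9 2.9 1.1
   vertex 4.9 3.2 0.2
   vertex 3.4 0.5 0.9
  endloop
 endfacet
 facet normal -0.773 0.393 -0.499
  outer loop
   vertex 3.9 2.9 1.1
   vertex 0.7 1.3 4.8
   vertex 3.8 4.1 2.2
  endloop
 endfacet
 facet normal -0.663 0.475 -0.578
  outer loop
   vertex 3.9 2.9 1.1
   vertex 3.8 4.1 2.2
   vertex 4.9 3.2 0.2
  endloop
 endfacet
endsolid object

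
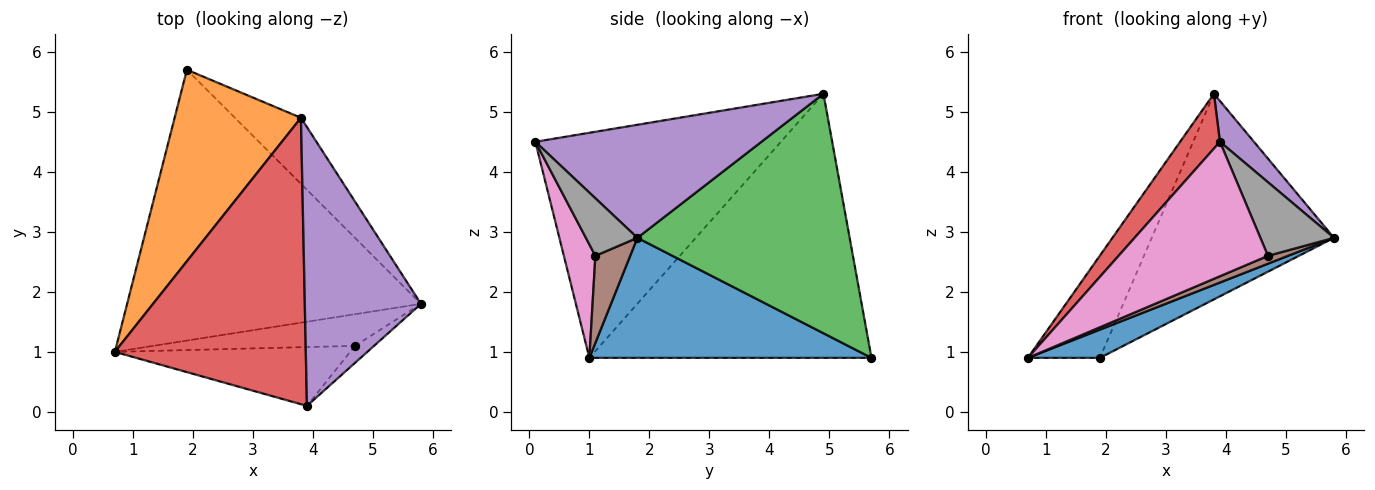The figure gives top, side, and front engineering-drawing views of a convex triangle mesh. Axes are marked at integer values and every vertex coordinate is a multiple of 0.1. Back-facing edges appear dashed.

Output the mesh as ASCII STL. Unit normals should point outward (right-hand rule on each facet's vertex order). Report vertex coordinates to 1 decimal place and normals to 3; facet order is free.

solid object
 facet normal 0.376 -0.096 -0.921
  outer loop
   vertex 1.9 5.7 0.9
   vertex 5.8 1.8 2.9
   vertex 0.7 1.0 0.9
  endloop
 endfacet
 facet normal -0.879 0.224 0.420
  outer loop
   vertex 3.8 4.9 5.3
   vertex 1.9 5.7 0.9
   vertex 0.7 1.0 0.9
  endloop
 endfacet
 facet normal 0.743 0.638 -0.205
  outer loop
   vertex 3.8 4.9 5.3
   vertex 5.8 1.8 2.9
   vertex 1.9 5.7 0.9
  endloop
 endfacet
 facet normal -0.757 -0.123 0.642
  outer loop
   vertex 3.9 0.1 4.5
   vertex 3.8 4.9 5.3
   vertex 0.7 1.0 0.9
  endloop
 endfacet
 facet normal 0.694 -0.104 0.713
  outer loop
   vertex 3.9 0.1 4.5
   vertex 5.8 1.8 2.9
   vertex 3.8 4.9 5.3
  endloop
 endfacet
 facet normal 0.386 -0.223 -0.895
  outer loop
   vertex 4.7 1.1 2.6
   vertex 0.7 1.0 0.9
   vertex 5.8 1.8 2.9
  endloop
 endfacet
 facet normal 0.190 -0.900 -0.394
  outer loop
   vertex 4.7 1.1 2.6
   vertex 3.9 0.1 4.5
   vertex 0.7 1.0 0.9
  endloop
 endfacet
 facet normal 0.563 -0.805 -0.187
  outer loop
   vertex 4.7 1.1 2.6
   vertex 5.8 1.8 2.9
   vertex 3.9 0.1 4.5
  endloop
 endfacet
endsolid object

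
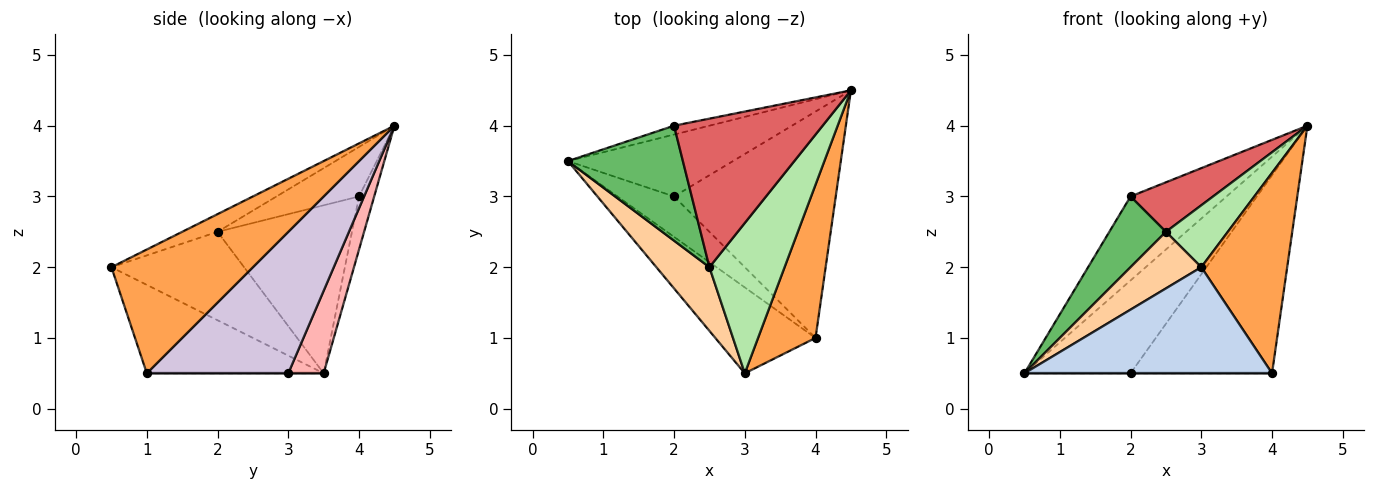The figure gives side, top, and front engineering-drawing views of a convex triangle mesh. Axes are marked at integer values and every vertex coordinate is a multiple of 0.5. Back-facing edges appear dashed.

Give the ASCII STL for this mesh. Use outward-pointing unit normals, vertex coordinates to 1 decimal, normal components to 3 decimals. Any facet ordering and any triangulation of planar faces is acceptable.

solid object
 facet normal -0.155 0.982 -0.103
  outer loop
   vertex 2.0 4.0 3.0
   vertex 4.5 4.5 4.0
   vertex 0.5 3.5 0.5
  endloop
 endfacet
 facet normal -0.485 -0.680 -0.550
  outer loop
   vertex 4.0 1.0 0.5
   vertex 3.0 0.5 2.0
   vertex 0.5 3.5 0.5
  endloop
 endfacet
 facet normal 0.795 -0.482 0.369
  outer loop
   vertex 4.0 1.0 0.5
   vertex 4.5 4.5 4.0
   vertex 3.0 0.5 2.0
  endloop
 endfacet
 facet normal -0.780 -0.416 0.468
  outer loop
   vertex 2.5 2.0 2.5
   vertex 0.5 3.5 0.5
   vertex 3.0 0.5 2.0
  endloop
 endfacet
 facet normal -0.780 -0.328 0.533
  outer loop
   vertex 2.5 2.0 2.5
   vertex 2.0 4.0 3.0
   vertex 0.5 3.5 0.5
  endloop
 endfacet
 facet normal -0.213 -0.372 0.904
  outer loop
   vertex 2.5 2.0 2.5
   vertex 3.0 0.5 2.0
   vertex 4.5 4.5 4.0
  endloop
 endfacet
 facet normal -0.302 -0.302 0.905
  outer loop
   vertex 2.5 2.0 2.5
   vertex 4.5 4.5 4.0
   vertex 2.0 4.0 3.0
  endloop
 endfacet
 facet normal 0.267 0.802 -0.535
  outer loop
   vertex 2.0 3.0 0.5
   vertex 0.5 3.5 0.5
   vertex 4.5 4.5 4.0
  endloop
 endfacet
 facet normal 0.000 0.000 -1.000
  outer loop
   vertex 2.0 3.0 0.5
   vertex 4.0 1.0 0.5
   vertex 0.5 3.5 0.5
  endloop
 endfacet
 facet normal 0.550 0.550 -0.629
  outer loop
   vertex 2.0 3.0 0.5
   vertex 4.5 4.5 4.0
   vertex 4.0 1.0 0.5
  endloop
 endfacet
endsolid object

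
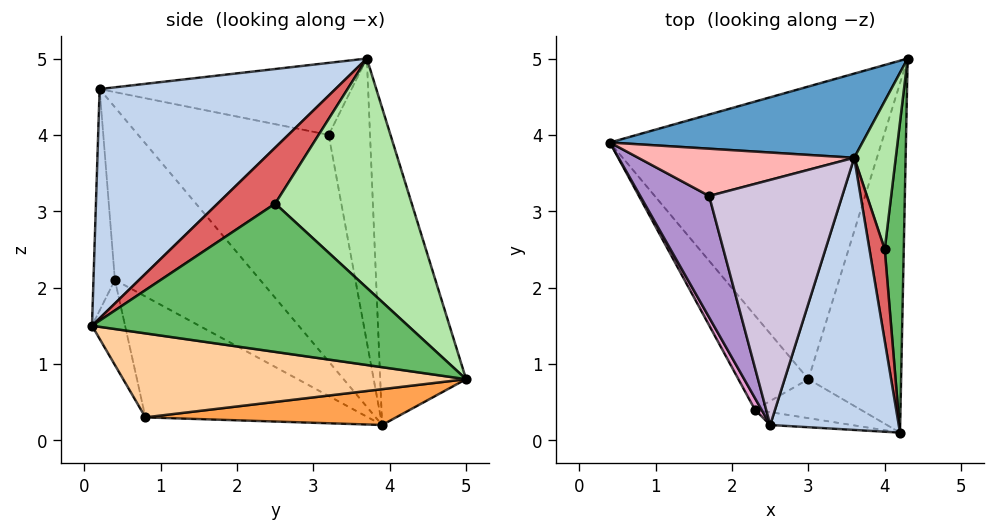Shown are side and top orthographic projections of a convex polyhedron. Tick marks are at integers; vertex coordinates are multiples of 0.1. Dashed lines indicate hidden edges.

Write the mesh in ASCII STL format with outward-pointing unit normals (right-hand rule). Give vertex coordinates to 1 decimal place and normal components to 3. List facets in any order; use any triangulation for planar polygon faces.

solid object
 facet normal -0.297 0.925 0.237
  outer loop
   vertex 3.6 3.7 5.0
   vertex 4.3 5.0 0.8
   vertex 0.4 3.9 0.2
  endloop
 endfacet
 facet normal 0.828 -0.313 0.464
  outer loop
   vertex 2.5 0.2 4.6
   vertex 4.2 0.1 1.5
   vertex 3.6 3.7 5.0
  endloop
 endfacet
 facet normal 0.130 0.077 -0.988
  outer loop
   vertex 3.0 0.8 0.3
   vertex 0.4 3.9 0.2
   vertex 4.3 5.0 0.8
  endloop
 endfacet
 facet normal 0.667 -0.119 -0.736
  outer loop
   vertex 3.0 0.8 0.3
   vertex 4.3 5.0 0.8
   vertex 4.2 0.1 1.5
  endloop
 endfacet
 facet normal 0.992 -0.002 0.127
  outer loop
   vertex 4.0 2.5 3.1
   vertex 4.2 0.1 1.5
   vertex 4.3 5.0 0.8
  endloop
 endfacet
 facet normal 0.983 0.046 0.178
  outer loop
   vertex 4.0 2.5 3.1
   vertex 4.3 5.0 0.8
   vertex 3.6 3.7 5.0
  endloop
 endfacet
 facet normal 0.960 -0.095 0.262
  outer loop
   vertex 4.0 2.5 3.1
   vertex 3.6 3.7 5.0
   vertex 4.2 0.1 1.5
  endloop
 endfacet
 facet normal -0.384 0.875 0.293
  outer loop
   vertex 1.7 3.2 4.0
   vertex 3.6 3.7 5.0
   vertex 0.4 3.9 0.2
  endloop
 endfacet
 facet normal -0.939 -0.193 0.286
  outer loop
   vertex 1.7 3.2 4.0
   vertex 0.4 3.9 0.2
   vertex 2.5 0.2 4.6
  endloop
 endfacet
 facet normal -0.475 0.049 0.878
  outer loop
   vertex 1.7 3.2 4.0
   vertex 2.5 0.2 4.6
   vertex 3.6 3.7 5.0
  endloop
 endfacet
 facet normal -0.175 -0.982 -0.065
  outer loop
   vertex 2.3 0.4 2.1
   vertex 4.2 0.1 1.5
   vertex 2.5 0.2 4.6
  endloop
 endfacet
 facet normal -0.240 -0.924 -0.299
  outer loop
   vertex 2.3 0.4 2.1
   vertex 3.0 0.8 0.3
   vertex 4.2 0.1 1.5
  endloop
 endfacet
 facet normal -0.886 -0.463 0.034
  outer loop
   vertex 2.3 0.4 2.1
   vertex 2.5 0.2 4.6
   vertex 0.4 3.9 0.2
  endloop
 endfacet
 facet normal -0.695 -0.596 -0.403
  outer loop
   vertex 2.3 0.4 2.1
   vertex 0.4 3.9 0.2
   vertex 3.0 0.8 0.3
  endloop
 endfacet
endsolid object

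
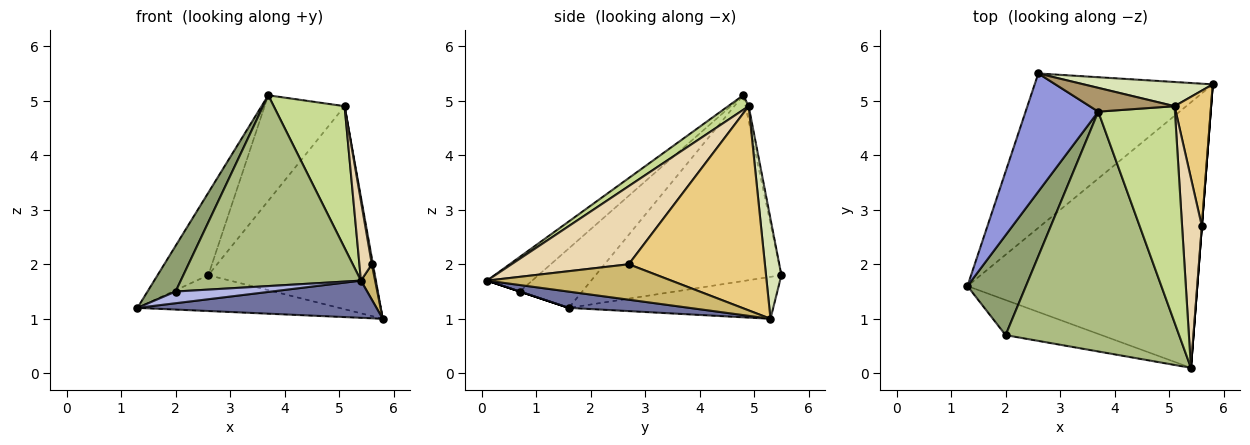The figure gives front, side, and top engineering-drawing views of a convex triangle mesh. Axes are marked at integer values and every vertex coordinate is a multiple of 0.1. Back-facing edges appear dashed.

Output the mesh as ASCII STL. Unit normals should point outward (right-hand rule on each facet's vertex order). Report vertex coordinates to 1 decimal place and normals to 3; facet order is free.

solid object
 facet normal 0.070 -0.138 -0.988
  outer loop
   vertex 5.4 0.1 1.7
   vertex 1.3 1.6 1.2
   vertex 5.8 5.3 1.0
  endloop
 endfacet
 facet normal -0.224 0.221 -0.949
  outer loop
   vertex 2.6 5.5 1.8
   vertex 5.8 5.3 1.0
   vertex 1.3 1.6 1.2
  endloop
 endfacet
 facet normal -0.903 0.247 0.353
  outer loop
   vertex 2.6 5.5 1.8
   vertex 1.3 1.6 1.2
   vertex 3.7 4.8 5.1
  endloop
 endfacet
 facet normal 0.000 -0.316 -0.949
  outer loop
   vertex 2.0 0.7 1.5
   vertex 1.3 1.6 1.2
   vertex 5.4 0.1 1.7
  endloop
 endfacet
 facet normal -0.679 -0.305 0.668
  outer loop
   vertex 2.0 0.7 1.5
   vertex 3.7 4.8 5.1
   vertex 1.3 1.6 1.2
  endloop
 endfacet
 facet normal -0.154 -0.615 0.773
  outer loop
   vertex 2.0 0.7 1.5
   vertex 5.4 0.1 1.7
   vertex 3.7 4.8 5.1
  endloop
 endfacet
 facet normal 0.157 -0.541 0.826
  outer loop
   vertex 5.1 4.9 4.9
   vertex 3.7 4.8 5.1
   vertex 5.4 0.1 1.7
  endloop
 endfacet
 facet normal 0.091 0.989 0.118
  outer loop
   vertex 5.1 4.9 4.9
   vertex 5.8 5.3 1.0
   vertex 2.6 5.5 1.8
  endloop
 endfacet
 facet normal -0.038 0.975 0.220
  outer loop
   vertex 5.1 4.9 4.9
   vertex 2.6 5.5 1.8
   vertex 3.7 4.8 5.1
  endloop
 endfacet
 facet normal 0.997 -0.077 0.000
  outer loop
   vertex 5.6 2.7 2.0
   vertex 5.4 0.1 1.7
   vertex 5.8 5.3 1.0
  endloop
 endfacet
 facet normal 0.984 -0.008 0.176
  outer loop
   vertex 5.6 2.7 2.0
   vertex 5.8 5.3 1.0
   vertex 5.1 4.9 4.9
  endloop
 endfacet
 facet normal 0.964 -0.102 0.244
  outer loop
   vertex 5.6 2.7 2.0
   vertex 5.1 4.9 4.9
   vertex 5.4 0.1 1.7
  endloop
 endfacet
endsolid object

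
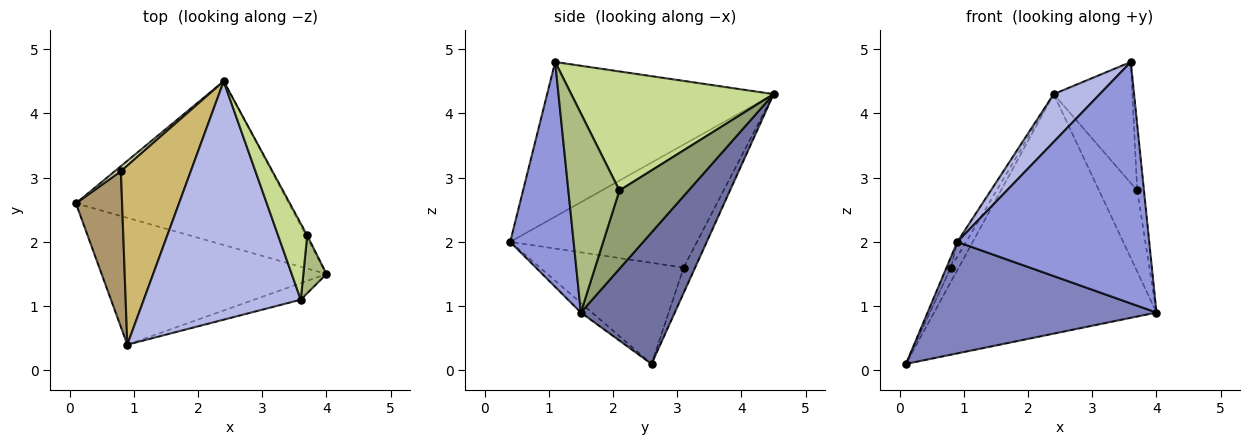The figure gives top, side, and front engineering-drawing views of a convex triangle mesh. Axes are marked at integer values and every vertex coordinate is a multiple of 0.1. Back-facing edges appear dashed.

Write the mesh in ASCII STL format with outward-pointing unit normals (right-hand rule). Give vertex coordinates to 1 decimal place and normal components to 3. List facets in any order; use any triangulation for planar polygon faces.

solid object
 facet normal 0.329 0.780 -0.533
  outer loop
   vertex 2.4 4.5 4.3
   vertex 4.0 1.5 0.9
   vertex 0.1 2.6 0.1
  endloop
 endfacet
 facet normal -0.032 -0.660 -0.751
  outer loop
   vertex 0.9 0.4 2.0
   vertex 0.1 2.6 0.1
   vertex 4.0 1.5 0.9
  endloop
 endfacet
 facet normal 0.313 -0.947 -0.065
  outer loop
   vertex 0.9 0.4 2.0
   vertex 4.0 1.5 0.9
   vertex 3.6 1.1 4.8
  endloop
 endfacet
 facet normal -0.695 -0.141 0.705
  outer loop
   vertex 0.9 0.4 2.0
   vertex 3.6 1.1 4.8
   vertex 2.4 4.5 4.3
  endloop
 endfacet
 facet normal 0.875 0.483 -0.014
  outer loop
   vertex 3.7 2.1 2.8
   vertex 4.0 1.5 0.9
   vertex 2.4 4.5 4.3
  endloop
 endfacet
 facet normal 0.985 0.130 0.114
  outer loop
   vertex 3.7 2.1 2.8
   vertex 3.6 1.1 4.8
   vertex 4.0 1.5 0.9
  endloop
 endfacet
 facet normal 0.909 0.353 0.222
  outer loop
   vertex 3.7 2.1 2.8
   vertex 2.4 4.5 4.3
   vertex 3.6 1.1 4.8
  endloop
 endfacet
 facet normal -0.811 0.552 0.195
  outer loop
   vertex 0.8 3.1 1.6
   vertex 2.4 4.5 4.3
   vertex 0.1 2.6 0.1
  endloop
 endfacet
 facet normal -0.909 0.028 0.415
  outer loop
   vertex 0.8 3.1 1.6
   vertex 0.1 2.6 0.1
   vertex 0.9 0.4 2.0
  endloop
 endfacet
 facet normal -0.869 0.041 0.494
  outer loop
   vertex 0.8 3.1 1.6
   vertex 0.9 0.4 2.0
   vertex 2.4 4.5 4.3
  endloop
 endfacet
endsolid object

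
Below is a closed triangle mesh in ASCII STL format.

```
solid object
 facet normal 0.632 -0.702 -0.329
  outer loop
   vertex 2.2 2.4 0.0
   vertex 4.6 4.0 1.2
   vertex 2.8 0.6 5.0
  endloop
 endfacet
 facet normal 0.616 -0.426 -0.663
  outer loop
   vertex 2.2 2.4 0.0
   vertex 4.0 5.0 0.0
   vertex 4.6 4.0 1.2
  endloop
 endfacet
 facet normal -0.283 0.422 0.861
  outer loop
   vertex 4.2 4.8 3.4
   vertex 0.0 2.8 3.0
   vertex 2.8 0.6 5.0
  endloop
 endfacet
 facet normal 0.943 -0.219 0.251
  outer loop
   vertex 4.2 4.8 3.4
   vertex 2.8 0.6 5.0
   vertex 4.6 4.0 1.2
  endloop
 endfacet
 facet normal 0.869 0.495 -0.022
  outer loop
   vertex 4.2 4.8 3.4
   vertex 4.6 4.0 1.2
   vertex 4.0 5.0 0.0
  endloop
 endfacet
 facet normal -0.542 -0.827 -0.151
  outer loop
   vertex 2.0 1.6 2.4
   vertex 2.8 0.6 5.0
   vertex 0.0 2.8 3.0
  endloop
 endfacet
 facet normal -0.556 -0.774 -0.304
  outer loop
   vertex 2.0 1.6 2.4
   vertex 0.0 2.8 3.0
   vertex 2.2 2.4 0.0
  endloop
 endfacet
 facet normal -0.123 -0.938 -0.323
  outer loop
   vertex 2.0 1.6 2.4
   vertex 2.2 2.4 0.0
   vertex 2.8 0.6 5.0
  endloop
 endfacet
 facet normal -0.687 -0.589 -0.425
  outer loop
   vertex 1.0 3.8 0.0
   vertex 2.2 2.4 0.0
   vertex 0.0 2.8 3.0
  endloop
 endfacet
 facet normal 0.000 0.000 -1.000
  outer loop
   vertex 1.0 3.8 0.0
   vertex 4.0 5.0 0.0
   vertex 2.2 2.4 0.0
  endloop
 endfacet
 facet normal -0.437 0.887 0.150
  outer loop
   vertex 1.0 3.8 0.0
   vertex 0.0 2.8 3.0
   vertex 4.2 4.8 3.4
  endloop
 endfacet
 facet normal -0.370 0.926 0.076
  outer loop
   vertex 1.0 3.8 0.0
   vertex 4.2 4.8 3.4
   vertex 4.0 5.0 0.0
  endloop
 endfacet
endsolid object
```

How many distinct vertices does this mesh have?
8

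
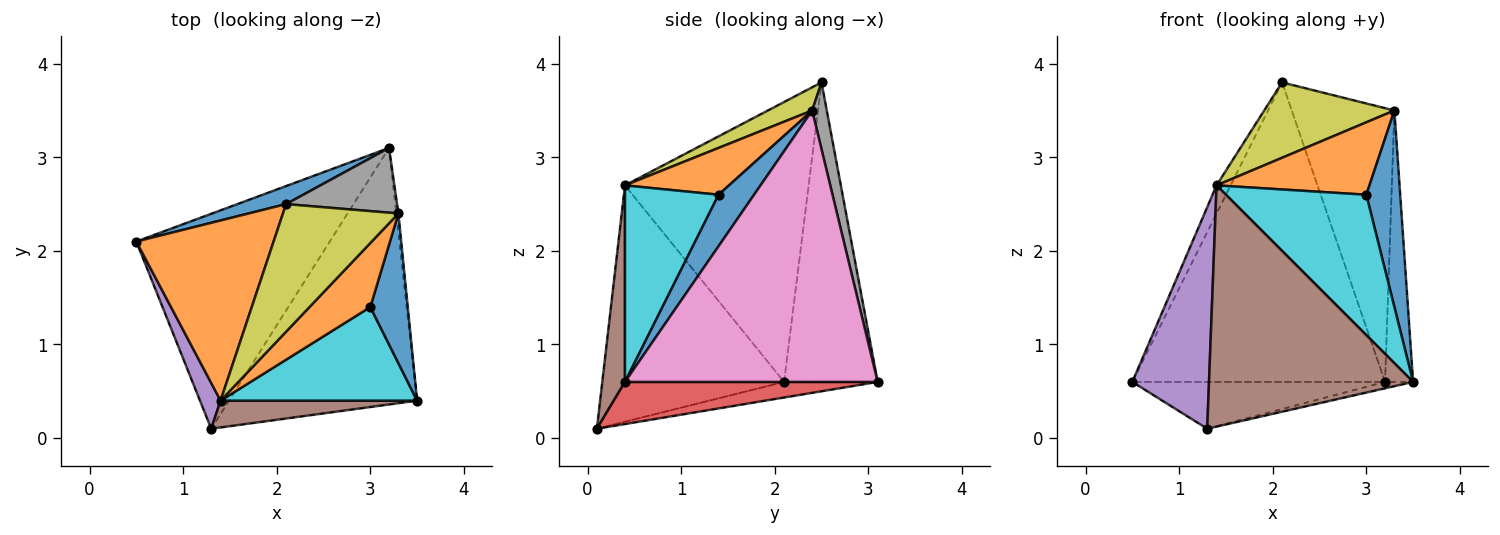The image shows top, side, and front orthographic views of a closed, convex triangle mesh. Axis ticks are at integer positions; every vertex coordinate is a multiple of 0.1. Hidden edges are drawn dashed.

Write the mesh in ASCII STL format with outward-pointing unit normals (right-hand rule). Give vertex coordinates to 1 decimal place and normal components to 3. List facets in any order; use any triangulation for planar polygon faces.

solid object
 facet normal -0.347 0.936 0.056
  outer loop
   vertex 2.1 2.5 3.8
   vertex 3.2 3.1 0.6
   vertex 0.5 2.1 0.6
  endloop
 endfacet
 facet normal -0.896 0.068 0.439
  outer loop
   vertex 1.4 0.4 2.7
   vertex 2.1 2.5 3.8
   vertex 0.5 2.1 0.6
  endloop
 endfacet
 facet normal -0.079 0.212 -0.974
  outer loop
   vertex 1.3 0.1 0.1
   vertex 0.5 2.1 0.6
   vertex 3.2 3.1 0.6
  endloop
 endfacet
 facet normal 0.218 0.024 -0.976
  outer loop
   vertex 1.3 0.1 0.1
   vertex 3.2 3.1 0.6
   vertex 3.5 0.4 0.6
  endloop
 endfacet
 facet normal -0.918 -0.387 0.080
  outer loop
   vertex 1.3 0.1 0.1
   vertex 1.4 0.4 2.7
   vertex 0.5 2.1 0.6
  endloop
 endfacet
 facet normal 0.110 -0.988 0.110
  outer loop
   vertex 1.3 0.1 0.1
   vertex 3.5 0.4 0.6
   vertex 1.4 0.4 2.7
  endloop
 endfacet
 facet normal 0.994 0.110 -0.008
  outer loop
   vertex 3.3 2.4 3.5
   vertex 3.5 0.4 0.6
   vertex 3.2 3.1 0.6
  endloop
 endfacet
 facet normal 0.137 0.964 0.228
  outer loop
   vertex 3.3 2.4 3.5
   vertex 3.2 3.1 0.6
   vertex 2.1 2.5 3.8
  endloop
 endfacet
 facet normal 0.170 -0.501 0.848
  outer loop
   vertex 3.3 2.4 3.5
   vertex 2.1 2.5 3.8
   vertex 1.4 0.4 2.7
  endloop
 endfacet
 facet normal 0.485 -0.728 0.485
  outer loop
   vertex 3.0 1.4 2.6
   vertex 1.4 0.4 2.7
   vertex 3.5 0.4 0.6
  endloop
 endfacet
 facet normal 0.640 -0.611 0.466
  outer loop
   vertex 3.0 1.4 2.6
   vertex 3.5 0.4 0.6
   vertex 3.3 2.4 3.5
  endloop
 endfacet
 facet normal 0.454 -0.667 0.590
  outer loop
   vertex 3.0 1.4 2.6
   vertex 3.3 2.4 3.5
   vertex 1.4 0.4 2.7
  endloop
 endfacet
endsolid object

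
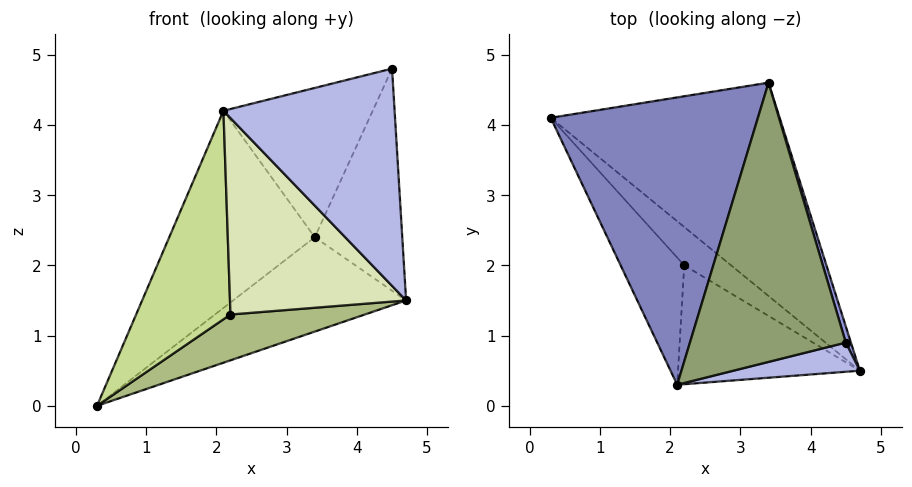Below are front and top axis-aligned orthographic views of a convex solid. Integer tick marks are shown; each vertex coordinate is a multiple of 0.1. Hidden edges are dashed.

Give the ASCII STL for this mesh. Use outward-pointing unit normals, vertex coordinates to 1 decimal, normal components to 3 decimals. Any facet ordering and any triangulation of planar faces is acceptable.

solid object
 facet normal 0.541 0.340 -0.769
  outer loop
   vertex 3.4 4.6 2.4
   vertex 4.7 0.5 1.5
   vertex 0.3 4.1 0.0
  endloop
 endfacet
 facet normal -0.589 0.457 0.666
  outer loop
   vertex 2.1 0.3 4.2
   vertex 3.4 4.6 2.4
   vertex 0.3 4.1 0.0
  endloop
 endfacet
 facet normal 0.954 0.298 0.022
  outer loop
   vertex 4.5 0.9 4.8
   vertex 4.7 0.5 1.5
   vertex 3.4 4.6 2.4
  endloop
 endfacet
 facet normal 0.210 -0.969 0.130
  outer loop
   vertex 4.5 0.9 4.8
   vertex 2.1 0.3 4.2
   vertex 4.7 0.5 1.5
  endloop
 endfacet
 facet normal -0.320 0.447 0.835
  outer loop
   vertex 4.5 0.9 4.8
   vertex 3.4 4.6 2.4
   vertex 2.1 0.3 4.2
  endloop
 endfacet
 facet normal -0.379 -0.710 -0.594
  outer loop
   vertex 2.2 2.0 1.3
   vertex 0.3 4.1 0.0
   vertex 4.7 0.5 1.5
  endloop
 endfacet
 facet normal -0.506 -0.736 -0.449
  outer loop
   vertex 2.2 2.0 1.3
   vertex 2.1 0.3 4.2
   vertex 0.3 4.1 0.0
  endloop
 endfacet
 facet normal -0.427 -0.774 -0.468
  outer loop
   vertex 2.2 2.0 1.3
   vertex 4.7 0.5 1.5
   vertex 2.1 0.3 4.2
  endloop
 endfacet
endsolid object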